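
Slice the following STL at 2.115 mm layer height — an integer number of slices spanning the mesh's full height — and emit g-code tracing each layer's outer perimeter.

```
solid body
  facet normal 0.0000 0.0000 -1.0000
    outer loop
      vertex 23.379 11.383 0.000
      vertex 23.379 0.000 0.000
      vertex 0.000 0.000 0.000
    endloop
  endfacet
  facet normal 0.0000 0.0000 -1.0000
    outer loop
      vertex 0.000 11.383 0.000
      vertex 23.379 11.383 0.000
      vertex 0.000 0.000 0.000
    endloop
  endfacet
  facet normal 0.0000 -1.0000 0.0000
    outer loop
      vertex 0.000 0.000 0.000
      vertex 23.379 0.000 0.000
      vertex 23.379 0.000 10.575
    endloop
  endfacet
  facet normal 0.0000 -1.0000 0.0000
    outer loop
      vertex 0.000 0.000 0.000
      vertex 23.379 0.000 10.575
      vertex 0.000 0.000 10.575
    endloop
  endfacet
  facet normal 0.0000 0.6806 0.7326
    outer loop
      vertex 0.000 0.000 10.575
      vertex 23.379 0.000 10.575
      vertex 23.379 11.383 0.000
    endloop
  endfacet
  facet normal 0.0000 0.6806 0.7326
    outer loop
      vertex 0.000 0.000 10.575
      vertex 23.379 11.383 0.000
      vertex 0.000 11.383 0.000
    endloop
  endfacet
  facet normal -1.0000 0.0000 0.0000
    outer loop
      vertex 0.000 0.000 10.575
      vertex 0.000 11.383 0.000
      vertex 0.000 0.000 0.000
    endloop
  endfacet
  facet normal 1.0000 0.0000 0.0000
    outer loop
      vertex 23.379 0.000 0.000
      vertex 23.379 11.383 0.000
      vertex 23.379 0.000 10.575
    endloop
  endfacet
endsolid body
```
; perimeter-only toolpath
G21 ; units = mm
G90 ; absolute positioning
G28 ; home
; layer 1
G0 Z2.115
G0 X0.000 Y0.000
G1 X23.379 Y0.000
G1 X23.379 Y9.106
G1 X0.000 Y9.106
G1 X0.000 Y0.000
; layer 2
G0 Z4.230
G0 X0.000 Y0.000
G1 X23.379 Y0.000
G1 X23.379 Y6.830
G1 X0.000 Y6.830
G1 X0.000 Y0.000
; layer 3
G0 Z6.345
G0 X0.000 Y0.000
G1 X23.379 Y0.000
G1 X23.379 Y4.553
G1 X0.000 Y4.553
G1 X0.000 Y0.000
; layer 4
G0 Z8.460
G0 X0.000 Y0.000
G1 X23.379 Y0.000
G1 X23.379 Y2.277
G1 X0.000 Y2.277
G1 X0.000 Y0.000
M2 ; end

The solid is a wedge (ramp): 23.4 × 11.4 mm base, rising to 10.6 mm along the y=0 edge and sloping linearly to z=0 at y=11.4. Slicing at Δz = 2.115 mm — 5 equal slices spanning the solid's height, so layer i sits at z = i·h/5 — gives 4 non-empty perimeters. Each is a 4-segment closed polygon; G0 lifts to the layer z and rapids to the start vertex, then G1 traces the edges. The cross-section shrinks linearly with z (the slice at the apex is degenerate and omitted).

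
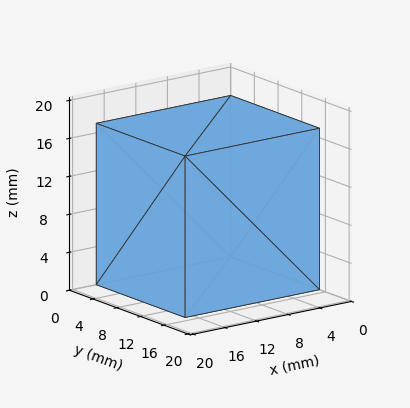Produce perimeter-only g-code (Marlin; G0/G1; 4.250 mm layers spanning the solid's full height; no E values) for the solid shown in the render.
Reading the render: the shape is a rectangular box, roughly 17 × 15 mm footprint and 17 mm tall (dimensions read to the nearest mm from the axis ticks). For the g-code, the solid's height is divided into equal slices at the stated Δz and each level perimeter traced with G1 moves after a G0 lift.

; perimeter-only toolpath
G21 ; units = mm
G90 ; absolute positioning
G28 ; home
; layer 1
G0 Z4.250
G0 X0.000 Y0.000
G1 X17.000 Y0.000
G1 X17.000 Y15.000
G1 X0.000 Y15.000
G1 X0.000 Y0.000
; layer 2
G0 Z8.500
G0 X0.000 Y0.000
G1 X17.000 Y0.000
G1 X17.000 Y15.000
G1 X0.000 Y15.000
G1 X0.000 Y0.000
; layer 3
G0 Z12.750
G0 X0.000 Y0.000
G1 X17.000 Y0.000
G1 X17.000 Y15.000
G1 X0.000 Y15.000
G1 X0.000 Y0.000
; layer 4
G0 Z17.000
G0 X0.000 Y0.000
G1 X17.000 Y0.000
G1 X17.000 Y15.000
G1 X0.000 Y15.000
G1 X0.000 Y0.000
M2 ; end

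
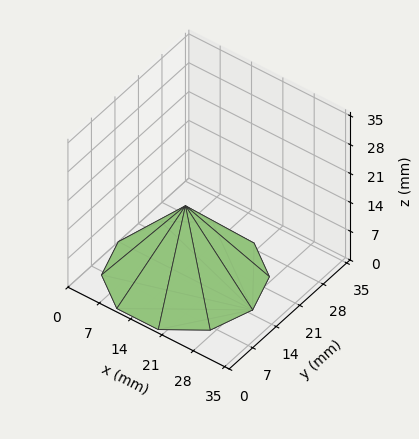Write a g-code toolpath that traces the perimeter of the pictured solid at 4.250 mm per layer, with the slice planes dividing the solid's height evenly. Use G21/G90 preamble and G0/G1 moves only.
Reading the render: the shape is a regular 10-sided pyramid, base circumscribed radius ≈ 15 mm, apex at z ≈ 17 mm (dimensions read to the nearest mm from the axis ticks). For the g-code, the solid's height is divided into equal slices at the stated Δz and each level perimeter traced with G1 moves after a G0 lift.

; perimeter-only toolpath
G21 ; units = mm
G90 ; absolute positioning
G28 ; home
; layer 1
G0 Z4.250
G0 X26.250 Y15.000
G1 X24.101 Y21.613
G1 X18.476 Y25.700
G1 X11.524 Y25.700
G1 X5.899 Y21.613
G1 X3.750 Y15.000
G1 X5.899 Y8.387
G1 X11.524 Y4.300
G1 X18.476 Y4.300
G1 X24.101 Y8.387
G1 X26.250 Y15.000
; layer 2
G0 Z8.500
G0 X22.500 Y15.000
G1 X21.068 Y19.409
G1 X17.318 Y22.133
G1 X12.683 Y22.133
G1 X8.933 Y19.409
G1 X7.500 Y15.000
G1 X8.933 Y10.591
G1 X12.683 Y7.867
G1 X17.318 Y7.867
G1 X21.068 Y10.591
G1 X22.500 Y15.000
; layer 3
G0 Z12.750
G0 X18.750 Y15.000
G1 X18.034 Y17.204
G1 X16.159 Y18.566
G1 X13.841 Y18.566
G1 X11.966 Y17.204
G1 X11.250 Y15.000
G1 X11.966 Y12.796
G1 X13.841 Y11.434
G1 X16.159 Y11.434
G1 X18.034 Y12.796
G1 X18.750 Y15.000
M2 ; end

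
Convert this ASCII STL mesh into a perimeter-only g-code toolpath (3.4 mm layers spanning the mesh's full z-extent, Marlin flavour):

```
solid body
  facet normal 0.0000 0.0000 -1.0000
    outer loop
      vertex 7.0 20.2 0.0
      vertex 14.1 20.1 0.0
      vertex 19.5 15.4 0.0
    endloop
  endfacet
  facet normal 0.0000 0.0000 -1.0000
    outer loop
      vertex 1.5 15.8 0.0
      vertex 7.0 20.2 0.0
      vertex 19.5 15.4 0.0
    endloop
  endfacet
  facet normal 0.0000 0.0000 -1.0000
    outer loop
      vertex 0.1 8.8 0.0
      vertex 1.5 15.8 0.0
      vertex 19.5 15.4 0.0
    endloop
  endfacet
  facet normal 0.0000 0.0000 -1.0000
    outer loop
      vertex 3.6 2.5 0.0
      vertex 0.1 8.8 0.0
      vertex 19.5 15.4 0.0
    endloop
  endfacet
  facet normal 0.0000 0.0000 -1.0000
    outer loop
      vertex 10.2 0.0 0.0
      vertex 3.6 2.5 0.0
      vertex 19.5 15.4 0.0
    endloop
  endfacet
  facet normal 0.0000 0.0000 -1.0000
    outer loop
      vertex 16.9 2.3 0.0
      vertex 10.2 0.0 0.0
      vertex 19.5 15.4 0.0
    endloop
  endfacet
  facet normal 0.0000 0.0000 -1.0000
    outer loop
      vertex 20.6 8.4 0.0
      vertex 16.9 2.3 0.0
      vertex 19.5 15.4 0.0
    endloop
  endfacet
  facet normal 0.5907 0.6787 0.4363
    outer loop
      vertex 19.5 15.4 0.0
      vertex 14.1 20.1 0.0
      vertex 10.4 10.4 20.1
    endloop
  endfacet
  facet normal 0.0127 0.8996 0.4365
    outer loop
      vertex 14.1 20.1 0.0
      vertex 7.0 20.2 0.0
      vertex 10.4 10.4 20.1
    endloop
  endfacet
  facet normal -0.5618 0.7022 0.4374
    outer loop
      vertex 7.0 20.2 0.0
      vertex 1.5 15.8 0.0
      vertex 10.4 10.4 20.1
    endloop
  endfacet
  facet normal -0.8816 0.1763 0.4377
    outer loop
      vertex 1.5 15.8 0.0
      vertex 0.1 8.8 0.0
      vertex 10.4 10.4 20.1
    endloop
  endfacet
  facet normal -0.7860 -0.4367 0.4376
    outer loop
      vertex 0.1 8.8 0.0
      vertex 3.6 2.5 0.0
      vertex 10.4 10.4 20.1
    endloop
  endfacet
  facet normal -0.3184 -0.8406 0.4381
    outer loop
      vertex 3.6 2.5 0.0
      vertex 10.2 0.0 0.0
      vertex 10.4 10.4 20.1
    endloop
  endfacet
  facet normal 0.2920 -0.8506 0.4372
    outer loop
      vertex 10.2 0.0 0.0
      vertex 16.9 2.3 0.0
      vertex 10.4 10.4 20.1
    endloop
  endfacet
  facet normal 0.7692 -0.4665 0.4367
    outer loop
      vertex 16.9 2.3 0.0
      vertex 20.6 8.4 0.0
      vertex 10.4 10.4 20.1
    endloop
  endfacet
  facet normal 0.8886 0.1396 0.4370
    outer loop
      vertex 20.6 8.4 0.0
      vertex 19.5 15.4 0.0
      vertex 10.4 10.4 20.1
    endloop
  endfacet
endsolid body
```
; perimeter-only toolpath
G21 ; units = mm
G90 ; absolute positioning
G28 ; home
; layer 1
G0 Z3.4
G0 X18.0 Y14.6
G1 X13.5 Y18.5
G1 X7.6 Y18.6
G1 X3.0 Y14.9
G1 X1.8 Y9.1
G1 X4.7 Y3.8
G1 X10.2 Y1.7
G1 X15.8 Y3.6
G1 X18.9 Y8.7
G1 X18.0 Y14.6
; layer 2
G0 Z6.7
G0 X16.5 Y13.7
G1 X12.9 Y16.9
G1 X8.1 Y16.9
G1 X4.5 Y14.0
G1 X3.5 Y9.3
G1 X5.9 Y5.1
G1 X10.3 Y3.5
G1 X14.7 Y5.0
G1 X17.2 Y9.1
G1 X16.5 Y13.7
; layer 3
G0 Z10.1
G0 X14.9 Y12.9
G1 X12.2 Y15.2
G1 X8.7 Y15.3
G1 X6.0 Y13.1
G1 X5.2 Y9.6
G1 X7.0 Y6.5
G1 X10.3 Y5.2
G1 X13.6 Y6.3
G1 X15.5 Y9.4
G1 X14.9 Y12.9
; layer 4
G0 Z13.4
G0 X13.4 Y12.1
G1 X11.6 Y13.6
G1 X9.3 Y13.7
G1 X7.4 Y12.2
G1 X7.0 Y9.9
G1 X8.1 Y7.8
G1 X10.3 Y6.9
G1 X12.6 Y7.7
G1 X13.8 Y9.7
G1 X13.4 Y12.1
; layer 5
G0 Z16.8
G0 X11.9 Y11.2
G1 X11.0 Y12.0
G1 X9.8 Y12.0
G1 X8.9 Y11.3
G1 X8.7 Y10.1
G1 X9.3 Y9.1
G1 X10.4 Y8.7
G1 X11.5 Y9.0
G1 X12.1 Y10.1
G1 X11.9 Y11.2
M2 ; end

The solid is a regular 9-sided pyramid, base circumscribed radius ≈ 10.4 mm, apex at z ≈ 20.1 mm. Slicing at Δz = 3.4 mm — 6 equal slices spanning the solid's height, so layer i sits at z = i·h/6 — gives 5 non-empty perimeters. Each is a 9-segment closed polygon; G0 lifts to the layer z and rapids to the start vertex, then G1 traces the edges. The cross-section shrinks linearly with z (the slice at the apex is degenerate and omitted).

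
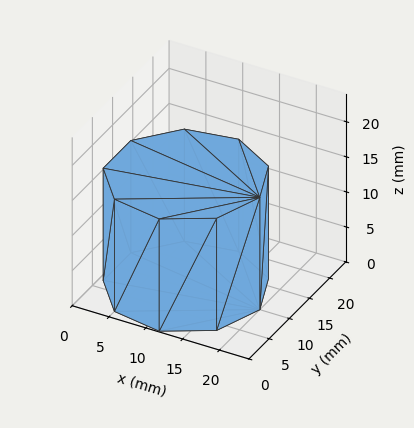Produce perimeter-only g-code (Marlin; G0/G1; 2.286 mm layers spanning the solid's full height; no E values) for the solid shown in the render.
Reading the render: the shape is a regular 9-sided prism (a cylinder approximated with 9 flat sides), circumscribed radius ≈ 10 mm, height ≈ 16 mm (dimensions read to the nearest mm from the axis ticks). For the g-code, the solid's height is divided into equal slices at the stated Δz and each level perimeter traced with G1 moves after a G0 lift.

; perimeter-only toolpath
G21 ; units = mm
G90 ; absolute positioning
G28 ; home
; layer 1
G0 Z2.286
G0 X20.000 Y10.000
G1 X17.660 Y16.428
G1 X11.736 Y19.848
G1 X5.000 Y18.660
G1 X0.603 Y13.420
G1 X0.603 Y6.580
G1 X5.000 Y1.340
G1 X11.736 Y0.152
G1 X17.660 Y3.572
G1 X20.000 Y10.000
; layer 2
G0 Z4.571
G0 X20.000 Y10.000
G1 X17.660 Y16.428
G1 X11.736 Y19.848
G1 X5.000 Y18.660
G1 X0.603 Y13.420
G1 X0.603 Y6.580
G1 X5.000 Y1.340
G1 X11.736 Y0.152
G1 X17.660 Y3.572
G1 X20.000 Y10.000
; layer 3
G0 Z6.857
G0 X20.000 Y10.000
G1 X17.660 Y16.428
G1 X11.736 Y19.848
G1 X5.000 Y18.660
G1 X0.603 Y13.420
G1 X0.603 Y6.580
G1 X5.000 Y1.340
G1 X11.736 Y0.152
G1 X17.660 Y3.572
G1 X20.000 Y10.000
; layer 4
G0 Z9.143
G0 X20.000 Y10.000
G1 X17.660 Y16.428
G1 X11.736 Y19.848
G1 X5.000 Y18.660
G1 X0.603 Y13.420
G1 X0.603 Y6.580
G1 X5.000 Y1.340
G1 X11.736 Y0.152
G1 X17.660 Y3.572
G1 X20.000 Y10.000
; layer 5
G0 Z11.429
G0 X20.000 Y10.000
G1 X17.660 Y16.428
G1 X11.736 Y19.848
G1 X5.000 Y18.660
G1 X0.603 Y13.420
G1 X0.603 Y6.580
G1 X5.000 Y1.340
G1 X11.736 Y0.152
G1 X17.660 Y3.572
G1 X20.000 Y10.000
; layer 6
G0 Z13.714
G0 X20.000 Y10.000
G1 X17.660 Y16.428
G1 X11.736 Y19.848
G1 X5.000 Y18.660
G1 X0.603 Y13.420
G1 X0.603 Y6.580
G1 X5.000 Y1.340
G1 X11.736 Y0.152
G1 X17.660 Y3.572
G1 X20.000 Y10.000
; layer 7
G0 Z16.000
G0 X20.000 Y10.000
G1 X17.660 Y16.428
G1 X11.736 Y19.848
G1 X5.000 Y18.660
G1 X0.603 Y13.420
G1 X0.603 Y6.580
G1 X5.000 Y1.340
G1 X11.736 Y0.152
G1 X17.660 Y3.572
G1 X20.000 Y10.000
M2 ; end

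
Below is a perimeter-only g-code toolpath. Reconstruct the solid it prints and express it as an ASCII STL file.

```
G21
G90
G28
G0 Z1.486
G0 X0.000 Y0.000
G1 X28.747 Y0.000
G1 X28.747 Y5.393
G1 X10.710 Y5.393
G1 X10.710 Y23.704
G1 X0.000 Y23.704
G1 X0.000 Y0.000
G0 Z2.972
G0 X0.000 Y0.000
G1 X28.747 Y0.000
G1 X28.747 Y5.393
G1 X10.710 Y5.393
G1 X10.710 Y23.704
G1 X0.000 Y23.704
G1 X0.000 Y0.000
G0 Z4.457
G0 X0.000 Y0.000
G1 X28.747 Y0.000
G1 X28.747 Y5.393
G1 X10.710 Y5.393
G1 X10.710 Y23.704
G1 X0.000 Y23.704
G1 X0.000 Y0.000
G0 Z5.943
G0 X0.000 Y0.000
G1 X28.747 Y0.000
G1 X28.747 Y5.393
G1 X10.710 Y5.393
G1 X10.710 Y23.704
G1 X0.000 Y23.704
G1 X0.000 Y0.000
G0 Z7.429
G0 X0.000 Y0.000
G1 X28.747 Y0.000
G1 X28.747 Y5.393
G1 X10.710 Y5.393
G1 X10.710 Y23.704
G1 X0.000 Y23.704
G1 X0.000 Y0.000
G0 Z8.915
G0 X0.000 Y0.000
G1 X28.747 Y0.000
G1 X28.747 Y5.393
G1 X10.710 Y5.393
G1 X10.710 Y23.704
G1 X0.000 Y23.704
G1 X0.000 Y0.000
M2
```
solid part
  facet normal 0.0000 0.0000 -1.0000
    outer loop
      vertex 28.747 5.393 0.000
      vertex 28.747 0.000 0.000
      vertex 0.000 0.000 0.000
    endloop
  endfacet
  facet normal 0.0000 0.0000 -1.0000
    outer loop
      vertex 10.710 5.393 0.000
      vertex 28.747 5.393 0.000
      vertex 0.000 0.000 0.000
    endloop
  endfacet
  facet normal 0.0000 0.0000 -1.0000
    outer loop
      vertex 10.710 23.704 0.000
      vertex 10.710 5.393 0.000
      vertex 0.000 0.000 0.000
    endloop
  endfacet
  facet normal 0.0000 0.0000 -1.0000
    outer loop
      vertex 0.000 23.704 0.000
      vertex 10.710 23.704 0.000
      vertex 0.000 0.000 0.000
    endloop
  endfacet
  facet normal 0.0000 0.0000 1.0000
    outer loop
      vertex 0.000 0.000 8.915
      vertex 28.747 0.000 8.915
      vertex 28.747 5.393 8.915
    endloop
  endfacet
  facet normal 0.0000 0.0000 1.0000
    outer loop
      vertex 0.000 0.000 8.915
      vertex 28.747 5.393 8.915
      vertex 10.710 5.393 8.915
    endloop
  endfacet
  facet normal 0.0000 0.0000 1.0000
    outer loop
      vertex 0.000 0.000 8.915
      vertex 10.710 5.393 8.915
      vertex 10.710 23.704 8.915
    endloop
  endfacet
  facet normal 0.0000 0.0000 1.0000
    outer loop
      vertex 0.000 0.000 8.915
      vertex 10.710 23.704 8.915
      vertex 0.000 23.704 8.915
    endloop
  endfacet
  facet normal 0.0000 -1.0000 0.0000
    outer loop
      vertex 0.000 0.000 0.000
      vertex 28.747 0.000 0.000
      vertex 28.747 0.000 8.915
    endloop
  endfacet
  facet normal 0.0000 -1.0000 0.0000
    outer loop
      vertex 0.000 0.000 0.000
      vertex 28.747 0.000 8.915
      vertex 0.000 0.000 8.915
    endloop
  endfacet
  facet normal 1.0000 0.0000 0.0000
    outer loop
      vertex 28.747 0.000 0.000
      vertex 28.747 5.393 0.000
      vertex 28.747 5.393 8.915
    endloop
  endfacet
  facet normal 1.0000 0.0000 0.0000
    outer loop
      vertex 28.747 0.000 0.000
      vertex 28.747 5.393 8.915
      vertex 28.747 0.000 8.915
    endloop
  endfacet
  facet normal 0.0000 1.0000 0.0000
    outer loop
      vertex 28.747 5.393 0.000
      vertex 10.710 5.393 0.000
      vertex 10.710 5.393 8.915
    endloop
  endfacet
  facet normal 0.0000 1.0000 0.0000
    outer loop
      vertex 28.747 5.393 0.000
      vertex 10.710 5.393 8.915
      vertex 28.747 5.393 8.915
    endloop
  endfacet
  facet normal 1.0000 0.0000 0.0000
    outer loop
      vertex 10.710 5.393 0.000
      vertex 10.710 23.704 0.000
      vertex 10.710 23.704 8.915
    endloop
  endfacet
  facet normal 1.0000 0.0000 0.0000
    outer loop
      vertex 10.710 5.393 0.000
      vertex 10.710 23.704 8.915
      vertex 10.710 5.393 8.915
    endloop
  endfacet
  facet normal 0.0000 1.0000 0.0000
    outer loop
      vertex 10.710 23.704 0.000
      vertex 0.000 23.704 0.000
      vertex 0.000 23.704 8.915
    endloop
  endfacet
  facet normal 0.0000 1.0000 0.0000
    outer loop
      vertex 10.710 23.704 0.000
      vertex 0.000 23.704 8.915
      vertex 10.710 23.704 8.915
    endloop
  endfacet
  facet normal -1.0000 0.0000 0.0000
    outer loop
      vertex 0.000 23.704 0.000
      vertex 0.000 0.000 0.000
      vertex 0.000 0.000 8.915
    endloop
  endfacet
  facet normal -1.0000 0.0000 0.0000
    outer loop
      vertex 0.000 23.704 0.000
      vertex 0.000 0.000 8.915
      vertex 0.000 23.704 8.915
    endloop
  endfacet
endsolid part

The G0 Z moves step by Δz≈1.486 mm. Every layer's G1 loop is the same polygon, so the solid is a straight extrusion of it from z=0 to z≈8.91. Closing with flat bottom and top caps and triangulating gives 20 facets — an L-shaped prism: outer 28.7 × 23.7 mm, arm thicknesses ≈ 5.39 mm (horizontal) and 10.7 mm (vertical), extruded 8.91 mm in z.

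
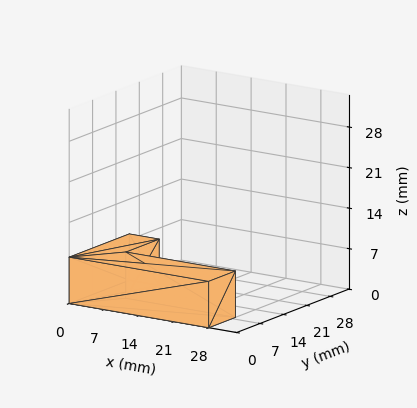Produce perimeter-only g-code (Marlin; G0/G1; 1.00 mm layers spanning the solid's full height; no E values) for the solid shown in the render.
Reading the render: the shape is an L-shaped prism: outer 28 × 18 mm, arm thicknesses ≈ 8 mm (horizontal) and 6 mm (vertical), extruded 8 mm in z (dimensions read to the nearest mm from the axis ticks). For the g-code, the solid's height is divided into equal slices at the stated Δz and each level perimeter traced with G1 moves after a G0 lift.

; perimeter-only toolpath
G21 ; units = mm
G90 ; absolute positioning
G28 ; home
; layer 1
G0 Z1.00
G0 X0.00 Y0.00
G1 X28.00 Y0.00
G1 X28.00 Y8.00
G1 X6.00 Y8.00
G1 X6.00 Y18.00
G1 X0.00 Y18.00
G1 X0.00 Y0.00
; layer 2
G0 Z2.00
G0 X0.00 Y0.00
G1 X28.00 Y0.00
G1 X28.00 Y8.00
G1 X6.00 Y8.00
G1 X6.00 Y18.00
G1 X0.00 Y18.00
G1 X0.00 Y0.00
; layer 3
G0 Z3.00
G0 X0.00 Y0.00
G1 X28.00 Y0.00
G1 X28.00 Y8.00
G1 X6.00 Y8.00
G1 X6.00 Y18.00
G1 X0.00 Y18.00
G1 X0.00 Y0.00
; layer 4
G0 Z4.00
G0 X0.00 Y0.00
G1 X28.00 Y0.00
G1 X28.00 Y8.00
G1 X6.00 Y8.00
G1 X6.00 Y18.00
G1 X0.00 Y18.00
G1 X0.00 Y0.00
; layer 5
G0 Z5.00
G0 X0.00 Y0.00
G1 X28.00 Y0.00
G1 X28.00 Y8.00
G1 X6.00 Y8.00
G1 X6.00 Y18.00
G1 X0.00 Y18.00
G1 X0.00 Y0.00
; layer 6
G0 Z6.00
G0 X0.00 Y0.00
G1 X28.00 Y0.00
G1 X28.00 Y8.00
G1 X6.00 Y8.00
G1 X6.00 Y18.00
G1 X0.00 Y18.00
G1 X0.00 Y0.00
; layer 7
G0 Z7.00
G0 X0.00 Y0.00
G1 X28.00 Y0.00
G1 X28.00 Y8.00
G1 X6.00 Y8.00
G1 X6.00 Y18.00
G1 X0.00 Y18.00
G1 X0.00 Y0.00
; layer 8
G0 Z8.00
G0 X0.00 Y0.00
G1 X28.00 Y0.00
G1 X28.00 Y8.00
G1 X6.00 Y8.00
G1 X6.00 Y18.00
G1 X0.00 Y18.00
G1 X0.00 Y0.00
M2 ; end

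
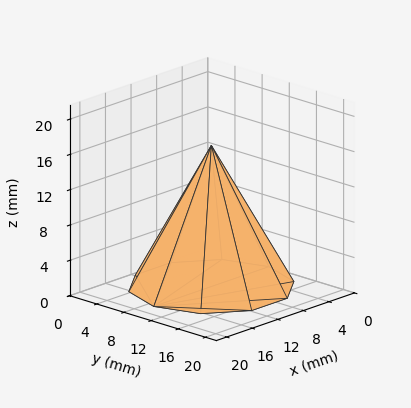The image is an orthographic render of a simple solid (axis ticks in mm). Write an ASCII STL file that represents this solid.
Reading the render: the shape is a regular 10-sided pyramid, base circumscribed radius ≈ 9 mm, apex at z ≈ 16 mm (dimensions read to the nearest mm from the axis ticks). For the STL, each face is triangulated and given an outward normal.

solid part
  facet normal 0.0000 0.0000 -1.0000
    outer loop
      vertex 11.78 17.56 0.00
      vertex 16.28 14.29 0.00
      vertex 18.00 9.00 0.00
    endloop
  endfacet
  facet normal 0.0000 0.0000 -1.0000
    outer loop
      vertex 6.22 17.56 0.00
      vertex 11.78 17.56 0.00
      vertex 18.00 9.00 0.00
    endloop
  endfacet
  facet normal 0.0000 0.0000 -1.0000
    outer loop
      vertex 1.72 14.29 0.00
      vertex 6.22 17.56 0.00
      vertex 18.00 9.00 0.00
    endloop
  endfacet
  facet normal 0.0000 0.0000 -1.0000
    outer loop
      vertex 0.00 9.00 0.00
      vertex 1.72 14.29 0.00
      vertex 18.00 9.00 0.00
    endloop
  endfacet
  facet normal 0.0000 0.0000 -1.0000
    outer loop
      vertex 1.72 3.71 0.00
      vertex 0.00 9.00 0.00
      vertex 18.00 9.00 0.00
    endloop
  endfacet
  facet normal 0.0000 0.0000 -1.0000
    outer loop
      vertex 6.22 0.44 0.00
      vertex 1.72 3.71 0.00
      vertex 18.00 9.00 0.00
    endloop
  endfacet
  facet normal 0.0000 0.0000 -1.0000
    outer loop
      vertex 11.78 0.44 0.00
      vertex 6.22 0.44 0.00
      vertex 18.00 9.00 0.00
    endloop
  endfacet
  facet normal 0.0000 0.0000 -1.0000
    outer loop
      vertex 16.28 3.71 0.00
      vertex 11.78 0.44 0.00
      vertex 18.00 9.00 0.00
    endloop
  endfacet
  facet normal 0.8386 0.2726 0.4717
    outer loop
      vertex 18.00 9.00 0.00
      vertex 16.28 14.29 0.00
      vertex 9.00 9.00 16.00
    endloop
  endfacet
  facet normal 0.5183 0.7133 0.4717
    outer loop
      vertex 16.28 14.29 0.00
      vertex 11.78 17.56 0.00
      vertex 9.00 9.00 16.00
    endloop
  endfacet
  facet normal 0.0000 0.8817 0.4717
    outer loop
      vertex 11.78 17.56 0.00
      vertex 6.22 17.56 0.00
      vertex 9.00 9.00 16.00
    endloop
  endfacet
  facet normal -0.5183 0.7133 0.4717
    outer loop
      vertex 6.22 17.56 0.00
      vertex 1.72 14.29 0.00
      vertex 9.00 9.00 16.00
    endloop
  endfacet
  facet normal -0.8386 0.2726 0.4717
    outer loop
      vertex 1.72 14.29 0.00
      vertex 0.00 9.00 0.00
      vertex 9.00 9.00 16.00
    endloop
  endfacet
  facet normal -0.8386 -0.2726 0.4717
    outer loop
      vertex 0.00 9.00 0.00
      vertex 1.72 3.71 0.00
      vertex 9.00 9.00 16.00
    endloop
  endfacet
  facet normal -0.5183 -0.7133 0.4717
    outer loop
      vertex 1.72 3.71 0.00
      vertex 6.22 0.44 0.00
      vertex 9.00 9.00 16.00
    endloop
  endfacet
  facet normal 0.0000 -0.8817 0.4717
    outer loop
      vertex 6.22 0.44 0.00
      vertex 11.78 0.44 0.00
      vertex 9.00 9.00 16.00
    endloop
  endfacet
  facet normal 0.5183 -0.7133 0.4717
    outer loop
      vertex 11.78 0.44 0.00
      vertex 16.28 3.71 0.00
      vertex 9.00 9.00 16.00
    endloop
  endfacet
  facet normal 0.8386 -0.2726 0.4717
    outer loop
      vertex 16.28 3.71 0.00
      vertex 18.00 9.00 0.00
      vertex 9.00 9.00 16.00
    endloop
  endfacet
endsolid part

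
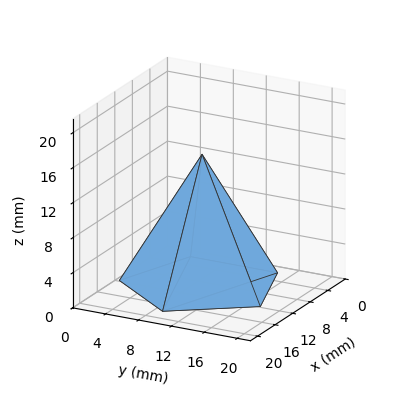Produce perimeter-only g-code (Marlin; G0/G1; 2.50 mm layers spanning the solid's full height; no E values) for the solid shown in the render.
Reading the render: the shape is a regular 5-sided pyramid, base circumscribed radius ≈ 9 mm, apex at z ≈ 15 mm (dimensions read to the nearest mm from the axis ticks). For the g-code, the solid's height is divided into equal slices at the stated Δz and each level perimeter traced with G1 moves after a G0 lift.

; perimeter-only toolpath
G21 ; units = mm
G90 ; absolute positioning
G28 ; home
; layer 1
G0 Z2.50
G0 X16.50 Y9.00
G1 X11.32 Y16.13
G1 X2.93 Y13.41
G1 X2.93 Y4.59
G1 X11.32 Y1.87
G1 X16.50 Y9.00
; layer 2
G0 Z5.00
G0 X15.00 Y9.00
G1 X10.85 Y14.71
G1 X4.15 Y12.53
G1 X4.15 Y5.47
G1 X10.85 Y3.29
G1 X15.00 Y9.00
; layer 3
G0 Z7.50
G0 X13.50 Y9.00
G1 X10.39 Y13.28
G1 X5.36 Y11.64
G1 X5.36 Y6.36
G1 X10.39 Y4.72
G1 X13.50 Y9.00
; layer 4
G0 Z10.00
G0 X12.00 Y9.00
G1 X9.93 Y11.85
G1 X6.57 Y10.76
G1 X6.57 Y7.24
G1 X9.93 Y6.15
G1 X12.00 Y9.00
; layer 5
G0 Z12.50
G0 X10.50 Y9.00
G1 X9.46 Y10.43
G1 X7.79 Y9.88
G1 X7.79 Y8.12
G1 X9.46 Y7.57
G1 X10.50 Y9.00
M2 ; end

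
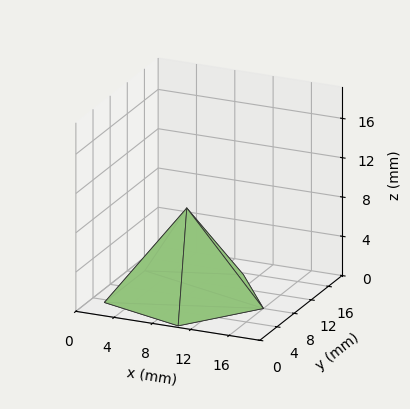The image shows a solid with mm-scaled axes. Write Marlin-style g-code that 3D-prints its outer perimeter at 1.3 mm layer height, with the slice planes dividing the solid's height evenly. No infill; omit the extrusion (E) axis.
Reading the render: the shape is a regular 5-sided pyramid, base circumscribed radius ≈ 8 mm, apex at z ≈ 9 mm (dimensions read to the nearest mm from the axis ticks). For the g-code, the solid's height is divided into equal slices at the stated Δz and each level perimeter traced with G1 moves after a G0 lift.

; perimeter-only toolpath
G21 ; units = mm
G90 ; absolute positioning
G28 ; home
; layer 1
G0 Z1.3
G0 X14.9 Y8.0
G1 X10.1 Y14.5
G1 X2.4 Y12.0
G1 X2.4 Y4.0
G1 X10.1 Y1.5
G1 X14.9 Y8.0
; layer 2
G0 Z2.6
G0 X13.7 Y8.0
G1 X9.8 Y13.4
G1 X3.4 Y11.4
G1 X3.4 Y4.6
G1 X9.8 Y2.6
G1 X13.7 Y8.0
; layer 3
G0 Z3.9
G0 X12.6 Y8.0
G1 X9.4 Y12.3
G1 X4.3 Y10.7
G1 X4.3 Y5.3
G1 X9.4 Y3.7
G1 X12.6 Y8.0
; layer 4
G0 Z5.1
G0 X11.4 Y8.0
G1 X9.1 Y11.3
G1 X5.2 Y10.0
G1 X5.2 Y6.0
G1 X9.1 Y4.7
G1 X11.4 Y8.0
; layer 5
G0 Z6.4
G0 X10.3 Y8.0
G1 X8.7 Y10.2
G1 X6.1 Y9.3
G1 X6.1 Y6.7
G1 X8.7 Y5.8
G1 X10.3 Y8.0
; layer 6
G0 Z7.7
G0 X9.1 Y8.0
G1 X8.4 Y9.1
G1 X7.1 Y8.7
G1 X7.1 Y7.3
G1 X8.4 Y6.9
G1 X9.1 Y8.0
M2 ; end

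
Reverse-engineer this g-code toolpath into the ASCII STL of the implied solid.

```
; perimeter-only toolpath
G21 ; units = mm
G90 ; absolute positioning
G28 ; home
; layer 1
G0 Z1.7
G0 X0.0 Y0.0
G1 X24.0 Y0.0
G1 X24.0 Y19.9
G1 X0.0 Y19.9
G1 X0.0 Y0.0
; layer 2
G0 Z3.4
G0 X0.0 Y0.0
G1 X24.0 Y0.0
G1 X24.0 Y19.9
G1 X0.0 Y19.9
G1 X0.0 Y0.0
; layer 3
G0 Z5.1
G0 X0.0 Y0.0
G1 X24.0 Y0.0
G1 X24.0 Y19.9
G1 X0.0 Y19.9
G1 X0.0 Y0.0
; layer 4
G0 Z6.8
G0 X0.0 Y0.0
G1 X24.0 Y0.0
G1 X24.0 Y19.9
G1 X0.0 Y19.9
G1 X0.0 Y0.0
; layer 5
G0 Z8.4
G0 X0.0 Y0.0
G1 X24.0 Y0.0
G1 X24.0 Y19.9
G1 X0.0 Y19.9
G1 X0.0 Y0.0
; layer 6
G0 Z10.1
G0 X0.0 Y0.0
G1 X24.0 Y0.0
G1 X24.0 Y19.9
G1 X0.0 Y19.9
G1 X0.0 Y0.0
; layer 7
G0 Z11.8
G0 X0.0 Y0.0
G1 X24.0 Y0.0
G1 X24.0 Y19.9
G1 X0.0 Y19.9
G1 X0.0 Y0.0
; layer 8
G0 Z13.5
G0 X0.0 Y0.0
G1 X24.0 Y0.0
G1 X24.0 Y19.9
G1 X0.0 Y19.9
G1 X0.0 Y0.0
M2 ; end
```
solid part
  facet normal 0.0000 0.0000 -1.0000
    outer loop
      vertex 24.0 19.9 0.0
      vertex 24.0 0.0 0.0
      vertex 0.0 0.0 0.0
    endloop
  endfacet
  facet normal 0.0000 0.0000 -1.0000
    outer loop
      vertex 0.0 19.9 0.0
      vertex 24.0 19.9 0.0
      vertex 0.0 0.0 0.0
    endloop
  endfacet
  facet normal 0.0000 0.0000 1.0000
    outer loop
      vertex 0.0 0.0 13.5
      vertex 24.0 0.0 13.5
      vertex 24.0 19.9 13.5
    endloop
  endfacet
  facet normal 0.0000 0.0000 1.0000
    outer loop
      vertex 0.0 0.0 13.5
      vertex 24.0 19.9 13.5
      vertex 0.0 19.9 13.5
    endloop
  endfacet
  facet normal 0.0000 -1.0000 0.0000
    outer loop
      vertex 0.0 0.0 0.0
      vertex 24.0 0.0 0.0
      vertex 24.0 0.0 13.5
    endloop
  endfacet
  facet normal 0.0000 -1.0000 0.0000
    outer loop
      vertex 0.0 0.0 0.0
      vertex 24.0 0.0 13.5
      vertex 0.0 0.0 13.5
    endloop
  endfacet
  facet normal 0.0000 1.0000 0.0000
    outer loop
      vertex 24.0 19.9 13.5
      vertex 24.0 19.9 0.0
      vertex 0.0 19.9 0.0
    endloop
  endfacet
  facet normal 0.0000 1.0000 0.0000
    outer loop
      vertex 0.0 19.9 13.5
      vertex 24.0 19.9 13.5
      vertex 0.0 19.9 0.0
    endloop
  endfacet
  facet normal -1.0000 0.0000 0.0000
    outer loop
      vertex 0.0 19.9 13.5
      vertex 0.0 19.9 0.0
      vertex 0.0 0.0 0.0
    endloop
  endfacet
  facet normal -1.0000 0.0000 0.0000
    outer loop
      vertex 0.0 0.0 13.5
      vertex 0.0 19.9 13.5
      vertex 0.0 0.0 0.0
    endloop
  endfacet
  facet normal 1.0000 0.0000 0.0000
    outer loop
      vertex 24.0 0.0 0.0
      vertex 24.0 19.9 0.0
      vertex 24.0 19.9 13.5
    endloop
  endfacet
  facet normal 1.0000 0.0000 0.0000
    outer loop
      vertex 24.0 0.0 0.0
      vertex 24.0 19.9 13.5
      vertex 24.0 0.0 13.5
    endloop
  endfacet
endsolid part

The G0 Z moves step by Δz≈1.7 mm. Every layer's G1 loop is the same polygon, so the solid is a straight extrusion of it from z=0 to z≈13.5. Closing with flat bottom and top caps and triangulating gives 12 facets — a rectangular box, roughly 24 × 19.9 mm footprint and 13.5 mm tall.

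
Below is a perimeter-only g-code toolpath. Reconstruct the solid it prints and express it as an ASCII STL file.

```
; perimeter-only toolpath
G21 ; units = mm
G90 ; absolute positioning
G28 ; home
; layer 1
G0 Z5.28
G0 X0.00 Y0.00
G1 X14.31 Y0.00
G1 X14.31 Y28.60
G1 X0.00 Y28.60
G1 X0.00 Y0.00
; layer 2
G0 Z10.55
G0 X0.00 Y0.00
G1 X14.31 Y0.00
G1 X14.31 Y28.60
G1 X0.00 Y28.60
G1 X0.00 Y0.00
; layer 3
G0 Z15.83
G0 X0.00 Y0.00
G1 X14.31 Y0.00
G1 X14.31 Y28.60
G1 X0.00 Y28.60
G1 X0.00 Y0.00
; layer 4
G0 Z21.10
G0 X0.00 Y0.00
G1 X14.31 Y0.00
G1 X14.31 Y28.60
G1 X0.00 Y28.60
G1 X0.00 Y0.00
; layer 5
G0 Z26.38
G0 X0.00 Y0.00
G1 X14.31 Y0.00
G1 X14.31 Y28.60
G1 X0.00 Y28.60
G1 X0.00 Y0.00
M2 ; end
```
solid part
  facet normal 0.0000 0.0000 -1.0000
    outer loop
      vertex 14.31 28.60 0.00
      vertex 14.31 0.00 0.00
      vertex 0.00 0.00 0.00
    endloop
  endfacet
  facet normal 0.0000 0.0000 -1.0000
    outer loop
      vertex 0.00 28.60 0.00
      vertex 14.31 28.60 0.00
      vertex 0.00 0.00 0.00
    endloop
  endfacet
  facet normal 0.0000 0.0000 1.0000
    outer loop
      vertex 0.00 0.00 26.38
      vertex 14.31 0.00 26.38
      vertex 14.31 28.60 26.38
    endloop
  endfacet
  facet normal 0.0000 0.0000 1.0000
    outer loop
      vertex 0.00 0.00 26.38
      vertex 14.31 28.60 26.38
      vertex 0.00 28.60 26.38
    endloop
  endfacet
  facet normal 0.0000 -1.0000 0.0000
    outer loop
      vertex 0.00 0.00 0.00
      vertex 14.31 0.00 0.00
      vertex 14.31 0.00 26.38
    endloop
  endfacet
  facet normal 0.0000 -1.0000 0.0000
    outer loop
      vertex 0.00 0.00 0.00
      vertex 14.31 0.00 26.38
      vertex 0.00 0.00 26.38
    endloop
  endfacet
  facet normal 0.0000 1.0000 0.0000
    outer loop
      vertex 14.31 28.60 26.38
      vertex 14.31 28.60 0.00
      vertex 0.00 28.60 0.00
    endloop
  endfacet
  facet normal 0.0000 1.0000 0.0000
    outer loop
      vertex 0.00 28.60 26.38
      vertex 14.31 28.60 26.38
      vertex 0.00 28.60 0.00
    endloop
  endfacet
  facet normal -1.0000 0.0000 0.0000
    outer loop
      vertex 0.00 28.60 26.38
      vertex 0.00 28.60 0.00
      vertex 0.00 0.00 0.00
    endloop
  endfacet
  facet normal -1.0000 0.0000 0.0000
    outer loop
      vertex 0.00 0.00 26.38
      vertex 0.00 28.60 26.38
      vertex 0.00 0.00 0.00
    endloop
  endfacet
  facet normal 1.0000 0.0000 0.0000
    outer loop
      vertex 14.31 0.00 0.00
      vertex 14.31 28.60 0.00
      vertex 14.31 28.60 26.38
    endloop
  endfacet
  facet normal 1.0000 0.0000 0.0000
    outer loop
      vertex 14.31 0.00 0.00
      vertex 14.31 28.60 26.38
      vertex 14.31 0.00 26.38
    endloop
  endfacet
endsolid part

The G0 Z moves step by Δz≈5.28 mm. Every layer's G1 loop is the same polygon, so the solid is a straight extrusion of it from z=0 to z≈26.4. Closing with flat bottom and top caps and triangulating gives 12 facets — a rectangular box, roughly 14.3 × 28.6 mm footprint and 26.4 mm tall.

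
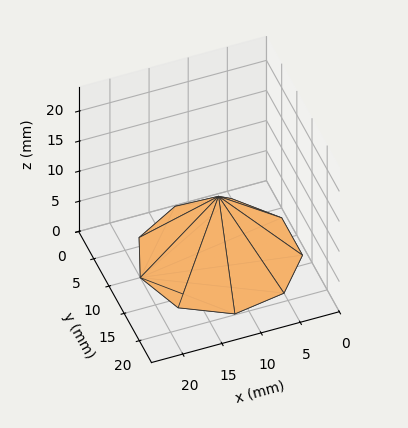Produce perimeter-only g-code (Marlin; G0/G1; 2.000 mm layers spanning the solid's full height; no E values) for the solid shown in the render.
Reading the render: the shape is a regular 9-sided pyramid, base circumscribed radius ≈ 10 mm, apex at z ≈ 10 mm (dimensions read to the nearest mm from the axis ticks). For the g-code, the solid's height is divided into equal slices at the stated Δz and each level perimeter traced with G1 moves after a G0 lift.

; perimeter-only toolpath
G21 ; units = mm
G90 ; absolute positioning
G28 ; home
; layer 1
G0 Z2.000
G0 X18.000 Y10.000
G1 X16.128 Y15.142
G1 X11.389 Y17.878
G1 X6.000 Y16.928
G1 X2.482 Y12.736
G1 X2.482 Y7.264
G1 X6.000 Y3.072
G1 X11.389 Y2.122
G1 X16.128 Y4.858
G1 X18.000 Y10.000
; layer 2
G0 Z4.000
G0 X16.000 Y10.000
G1 X14.596 Y13.857
G1 X11.042 Y15.909
G1 X7.000 Y15.196
G1 X4.362 Y12.052
G1 X4.362 Y7.948
G1 X7.000 Y4.804
G1 X11.042 Y4.091
G1 X14.596 Y6.143
G1 X16.000 Y10.000
; layer 3
G0 Z6.000
G0 X14.000 Y10.000
G1 X13.064 Y12.571
G1 X10.694 Y13.939
G1 X8.000 Y13.464
G1 X6.241 Y11.368
G1 X6.241 Y8.632
G1 X8.000 Y6.536
G1 X10.694 Y6.061
G1 X13.064 Y7.429
G1 X14.000 Y10.000
; layer 4
G0 Z8.000
G0 X12.000 Y10.000
G1 X11.532 Y11.286
G1 X10.347 Y11.970
G1 X9.000 Y11.732
G1 X8.121 Y10.684
G1 X8.121 Y9.316
G1 X9.000 Y8.268
G1 X10.347 Y8.030
G1 X11.532 Y8.714
G1 X12.000 Y10.000
M2 ; end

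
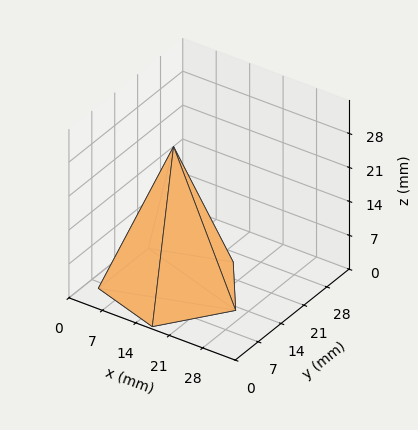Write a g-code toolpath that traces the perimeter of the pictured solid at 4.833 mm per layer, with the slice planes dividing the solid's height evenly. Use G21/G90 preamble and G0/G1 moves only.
Reading the render: the shape is a regular 5-sided pyramid, base circumscribed radius ≈ 13 mm, apex at z ≈ 29 mm (dimensions read to the nearest mm from the axis ticks). For the g-code, the solid's height is divided into equal slices at the stated Δz and each level perimeter traced with G1 moves after a G0 lift.

; perimeter-only toolpath
G21 ; units = mm
G90 ; absolute positioning
G28 ; home
; layer 1
G0 Z4.833
G0 X23.833 Y13.000
G1 X16.348 Y23.303
G1 X4.236 Y19.367
G1 X4.236 Y6.632
G1 X16.348 Y2.697
G1 X23.833 Y13.000
; layer 2
G0 Z9.667
G0 X21.667 Y13.000
G1 X15.678 Y21.243
G1 X5.989 Y18.094
G1 X5.989 Y7.906
G1 X15.678 Y4.757
G1 X21.667 Y13.000
; layer 3
G0 Z14.500
G0 X19.500 Y13.000
G1 X15.008 Y19.182
G1 X7.742 Y16.820
G1 X7.742 Y9.180
G1 X15.008 Y6.818
G1 X19.500 Y13.000
; layer 4
G0 Z19.333
G0 X17.333 Y13.000
G1 X14.339 Y17.121
G1 X9.494 Y15.547
G1 X9.494 Y10.453
G1 X14.339 Y8.879
G1 X17.333 Y13.000
; layer 5
G0 Z24.167
G0 X15.167 Y13.000
G1 X13.669 Y15.061
G1 X11.247 Y14.274
G1 X11.247 Y11.726
G1 X13.669 Y10.939
G1 X15.167 Y13.000
M2 ; end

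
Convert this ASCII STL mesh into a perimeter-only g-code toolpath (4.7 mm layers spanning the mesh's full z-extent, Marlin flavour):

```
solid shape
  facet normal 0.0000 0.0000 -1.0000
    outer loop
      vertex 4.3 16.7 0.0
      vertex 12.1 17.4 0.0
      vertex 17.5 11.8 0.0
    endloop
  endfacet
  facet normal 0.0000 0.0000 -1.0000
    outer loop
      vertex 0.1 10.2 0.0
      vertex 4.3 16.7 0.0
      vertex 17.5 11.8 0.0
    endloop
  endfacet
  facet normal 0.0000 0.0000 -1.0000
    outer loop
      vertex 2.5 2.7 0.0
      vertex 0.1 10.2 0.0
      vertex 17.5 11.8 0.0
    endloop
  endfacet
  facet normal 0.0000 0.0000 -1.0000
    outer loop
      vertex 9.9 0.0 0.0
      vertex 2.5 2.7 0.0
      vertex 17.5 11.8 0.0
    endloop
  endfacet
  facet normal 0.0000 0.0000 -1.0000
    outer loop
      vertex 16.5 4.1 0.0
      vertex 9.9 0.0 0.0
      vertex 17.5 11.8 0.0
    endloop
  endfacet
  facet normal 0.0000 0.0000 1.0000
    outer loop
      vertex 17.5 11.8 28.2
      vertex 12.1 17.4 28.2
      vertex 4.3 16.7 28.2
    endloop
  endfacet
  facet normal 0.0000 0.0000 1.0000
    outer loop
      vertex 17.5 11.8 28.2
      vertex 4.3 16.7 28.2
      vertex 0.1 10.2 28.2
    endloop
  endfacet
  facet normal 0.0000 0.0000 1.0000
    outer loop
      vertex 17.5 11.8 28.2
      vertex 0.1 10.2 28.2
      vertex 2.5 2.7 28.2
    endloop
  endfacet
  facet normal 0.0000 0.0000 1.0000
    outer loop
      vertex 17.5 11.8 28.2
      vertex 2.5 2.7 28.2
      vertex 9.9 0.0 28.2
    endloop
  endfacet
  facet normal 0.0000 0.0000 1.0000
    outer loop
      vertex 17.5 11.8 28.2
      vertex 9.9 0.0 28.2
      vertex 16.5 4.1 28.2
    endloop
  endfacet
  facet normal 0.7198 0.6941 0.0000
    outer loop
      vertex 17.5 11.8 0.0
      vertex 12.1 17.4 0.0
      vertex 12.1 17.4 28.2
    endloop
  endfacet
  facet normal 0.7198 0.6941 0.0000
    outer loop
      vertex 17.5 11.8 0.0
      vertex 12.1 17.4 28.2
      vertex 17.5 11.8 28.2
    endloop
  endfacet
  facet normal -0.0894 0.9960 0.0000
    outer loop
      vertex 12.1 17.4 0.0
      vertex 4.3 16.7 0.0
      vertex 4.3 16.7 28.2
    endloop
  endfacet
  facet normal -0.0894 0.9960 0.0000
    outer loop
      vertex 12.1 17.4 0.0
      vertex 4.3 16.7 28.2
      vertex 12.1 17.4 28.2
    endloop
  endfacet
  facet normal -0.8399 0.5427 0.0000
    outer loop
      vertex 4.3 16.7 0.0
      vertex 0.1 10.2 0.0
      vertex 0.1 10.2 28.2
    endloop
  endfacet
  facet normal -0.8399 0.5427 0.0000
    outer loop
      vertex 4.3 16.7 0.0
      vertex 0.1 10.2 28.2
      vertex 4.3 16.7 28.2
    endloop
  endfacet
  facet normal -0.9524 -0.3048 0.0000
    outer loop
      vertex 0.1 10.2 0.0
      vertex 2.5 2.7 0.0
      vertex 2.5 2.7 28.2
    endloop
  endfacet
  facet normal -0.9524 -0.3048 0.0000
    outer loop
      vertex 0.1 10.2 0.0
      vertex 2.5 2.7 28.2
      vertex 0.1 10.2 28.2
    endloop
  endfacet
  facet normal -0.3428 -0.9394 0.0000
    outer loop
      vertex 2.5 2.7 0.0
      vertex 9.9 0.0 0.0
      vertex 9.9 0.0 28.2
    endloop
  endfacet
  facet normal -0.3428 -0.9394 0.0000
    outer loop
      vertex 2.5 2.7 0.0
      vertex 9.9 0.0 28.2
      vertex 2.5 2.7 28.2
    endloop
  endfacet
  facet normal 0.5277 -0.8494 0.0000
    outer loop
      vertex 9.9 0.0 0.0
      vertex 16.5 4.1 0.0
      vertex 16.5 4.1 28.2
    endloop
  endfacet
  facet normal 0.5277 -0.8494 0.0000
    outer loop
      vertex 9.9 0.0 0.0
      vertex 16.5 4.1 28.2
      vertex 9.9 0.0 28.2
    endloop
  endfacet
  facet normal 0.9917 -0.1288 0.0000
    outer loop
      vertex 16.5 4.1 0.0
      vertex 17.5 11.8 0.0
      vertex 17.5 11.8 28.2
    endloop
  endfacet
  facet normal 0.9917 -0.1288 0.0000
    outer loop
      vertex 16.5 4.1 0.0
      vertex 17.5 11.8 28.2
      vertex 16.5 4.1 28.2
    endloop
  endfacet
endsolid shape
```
; perimeter-only toolpath
G21 ; units = mm
G90 ; absolute positioning
G28 ; home
; layer 1
G0 Z4.7
G0 X17.5 Y11.8
G1 X12.1 Y17.4
G1 X4.3 Y16.7
G1 X0.1 Y10.2
G1 X2.5 Y2.7
G1 X9.9 Y0.0
G1 X16.5 Y4.1
G1 X17.5 Y11.8
; layer 2
G0 Z9.4
G0 X17.5 Y11.8
G1 X12.1 Y17.4
G1 X4.3 Y16.7
G1 X0.1 Y10.2
G1 X2.5 Y2.7
G1 X9.9 Y0.0
G1 X16.5 Y4.1
G1 X17.5 Y11.8
; layer 3
G0 Z14.1
G0 X17.5 Y11.8
G1 X12.1 Y17.4
G1 X4.3 Y16.7
G1 X0.1 Y10.2
G1 X2.5 Y2.7
G1 X9.9 Y0.0
G1 X16.5 Y4.1
G1 X17.5 Y11.8
; layer 4
G0 Z18.8
G0 X17.5 Y11.8
G1 X12.1 Y17.4
G1 X4.3 Y16.7
G1 X0.1 Y10.2
G1 X2.5 Y2.7
G1 X9.9 Y0.0
G1 X16.5 Y4.1
G1 X17.5 Y11.8
; layer 5
G0 Z23.5
G0 X17.5 Y11.8
G1 X12.1 Y17.4
G1 X4.3 Y16.7
G1 X0.1 Y10.2
G1 X2.5 Y2.7
G1 X9.9 Y0.0
G1 X16.5 Y4.1
G1 X17.5 Y11.8
; layer 6
G0 Z28.2
G0 X17.5 Y11.8
G1 X12.1 Y17.4
G1 X4.3 Y16.7
G1 X0.1 Y10.2
G1 X2.5 Y2.7
G1 X9.9 Y0.0
G1 X16.5 Y4.1
G1 X17.5 Y11.8
M2 ; end

The solid is a regular 7-sided prism (a cylinder approximated with 7 flat sides), circumscribed radius ≈ 9 mm, height ≈ 28.2 mm. Slicing at Δz = 4.7 mm — 6 equal slices spanning the solid's height, so layer i sits at z = i·h/6 — gives 6 non-empty perimeters. Each is a 7-segment closed polygon; G0 lifts to the layer z and rapids to the start vertex, then G1 traces the edges.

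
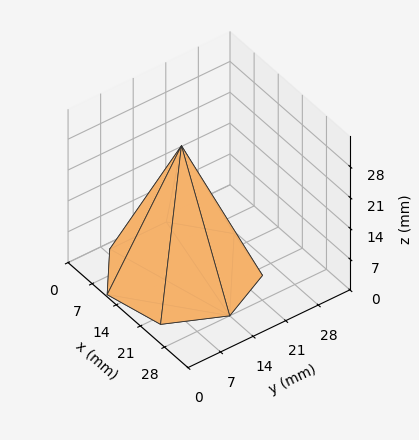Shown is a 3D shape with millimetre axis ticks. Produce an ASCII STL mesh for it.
Reading the render: the shape is a regular 7-sided pyramid, base circumscribed radius ≈ 14 mm, apex at z ≈ 29 mm (dimensions read to the nearest mm from the axis ticks). For the STL, each face is triangulated and given an outward normal.

solid part
  facet normal 0.0000 0.0000 -1.0000
    outer loop
      vertex 10.88 27.65 0.00
      vertex 22.73 24.95 0.00
      vertex 28.00 14.00 0.00
    endloop
  endfacet
  facet normal 0.0000 0.0000 -1.0000
    outer loop
      vertex 1.39 20.07 0.00
      vertex 10.88 27.65 0.00
      vertex 28.00 14.00 0.00
    endloop
  endfacet
  facet normal 0.0000 0.0000 -1.0000
    outer loop
      vertex 1.39 7.93 0.00
      vertex 1.39 20.07 0.00
      vertex 28.00 14.00 0.00
    endloop
  endfacet
  facet normal 0.0000 0.0000 -1.0000
    outer loop
      vertex 10.88 0.35 0.00
      vertex 1.39 7.93 0.00
      vertex 28.00 14.00 0.00
    endloop
  endfacet
  facet normal 0.0000 0.0000 -1.0000
    outer loop
      vertex 22.73 3.05 0.00
      vertex 10.88 0.35 0.00
      vertex 28.00 14.00 0.00
    endloop
  endfacet
  facet normal 0.8263 0.3977 0.3989
    outer loop
      vertex 28.00 14.00 0.00
      vertex 22.73 24.95 0.00
      vertex 14.00 14.00 29.00
    endloop
  endfacet
  facet normal 0.2037 0.8941 0.3989
    outer loop
      vertex 22.73 24.95 0.00
      vertex 10.88 27.65 0.00
      vertex 14.00 14.00 29.00
    endloop
  endfacet
  facet normal -0.5723 0.7165 0.3988
    outer loop
      vertex 10.88 27.65 0.00
      vertex 1.39 20.07 0.00
      vertex 14.00 14.00 29.00
    endloop
  endfacet
  facet normal -0.9171 0.0000 0.3988
    outer loop
      vertex 1.39 20.07 0.00
      vertex 1.39 7.93 0.00
      vertex 14.00 14.00 29.00
    endloop
  endfacet
  facet normal -0.5723 -0.7165 0.3988
    outer loop
      vertex 1.39 7.93 0.00
      vertex 10.88 0.35 0.00
      vertex 14.00 14.00 29.00
    endloop
  endfacet
  facet normal 0.2037 -0.8941 0.3989
    outer loop
      vertex 10.88 0.35 0.00
      vertex 22.73 3.05 0.00
      vertex 14.00 14.00 29.00
    endloop
  endfacet
  facet normal 0.8263 -0.3977 0.3989
    outer loop
      vertex 22.73 3.05 0.00
      vertex 28.00 14.00 0.00
      vertex 14.00 14.00 29.00
    endloop
  endfacet
endsolid part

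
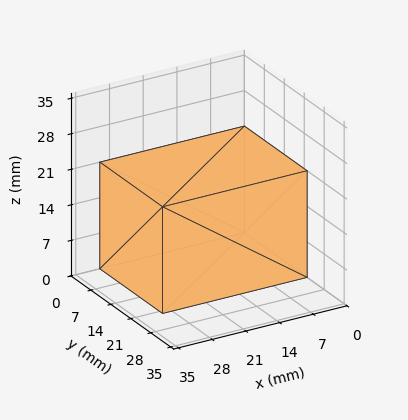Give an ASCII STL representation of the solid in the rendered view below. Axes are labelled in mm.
Reading the render: the shape is a rectangular box, roughly 30 × 22 mm footprint and 21 mm tall (dimensions read to the nearest mm from the axis ticks). For the STL, each face is triangulated and given an outward normal.

solid part
  facet normal 0.0000 0.0000 -1.0000
    outer loop
      vertex 30.00 22.00 0.00
      vertex 30.00 0.00 0.00
      vertex 0.00 0.00 0.00
    endloop
  endfacet
  facet normal 0.0000 0.0000 -1.0000
    outer loop
      vertex 0.00 22.00 0.00
      vertex 30.00 22.00 0.00
      vertex 0.00 0.00 0.00
    endloop
  endfacet
  facet normal 0.0000 0.0000 1.0000
    outer loop
      vertex 0.00 0.00 21.00
      vertex 30.00 0.00 21.00
      vertex 30.00 22.00 21.00
    endloop
  endfacet
  facet normal 0.0000 0.0000 1.0000
    outer loop
      vertex 0.00 0.00 21.00
      vertex 30.00 22.00 21.00
      vertex 0.00 22.00 21.00
    endloop
  endfacet
  facet normal 0.0000 -1.0000 0.0000
    outer loop
      vertex 0.00 0.00 0.00
      vertex 30.00 0.00 0.00
      vertex 30.00 0.00 21.00
    endloop
  endfacet
  facet normal 0.0000 -1.0000 0.0000
    outer loop
      vertex 0.00 0.00 0.00
      vertex 30.00 0.00 21.00
      vertex 0.00 0.00 21.00
    endloop
  endfacet
  facet normal 0.0000 1.0000 0.0000
    outer loop
      vertex 30.00 22.00 21.00
      vertex 30.00 22.00 0.00
      vertex 0.00 22.00 0.00
    endloop
  endfacet
  facet normal 0.0000 1.0000 0.0000
    outer loop
      vertex 0.00 22.00 21.00
      vertex 30.00 22.00 21.00
      vertex 0.00 22.00 0.00
    endloop
  endfacet
  facet normal -1.0000 0.0000 0.0000
    outer loop
      vertex 0.00 22.00 21.00
      vertex 0.00 22.00 0.00
      vertex 0.00 0.00 0.00
    endloop
  endfacet
  facet normal -1.0000 0.0000 0.0000
    outer loop
      vertex 0.00 0.00 21.00
      vertex 0.00 22.00 21.00
      vertex 0.00 0.00 0.00
    endloop
  endfacet
  facet normal 1.0000 0.0000 0.0000
    outer loop
      vertex 30.00 0.00 0.00
      vertex 30.00 22.00 0.00
      vertex 30.00 22.00 21.00
    endloop
  endfacet
  facet normal 1.0000 0.0000 0.0000
    outer loop
      vertex 30.00 0.00 0.00
      vertex 30.00 22.00 21.00
      vertex 30.00 0.00 21.00
    endloop
  endfacet
endsolid part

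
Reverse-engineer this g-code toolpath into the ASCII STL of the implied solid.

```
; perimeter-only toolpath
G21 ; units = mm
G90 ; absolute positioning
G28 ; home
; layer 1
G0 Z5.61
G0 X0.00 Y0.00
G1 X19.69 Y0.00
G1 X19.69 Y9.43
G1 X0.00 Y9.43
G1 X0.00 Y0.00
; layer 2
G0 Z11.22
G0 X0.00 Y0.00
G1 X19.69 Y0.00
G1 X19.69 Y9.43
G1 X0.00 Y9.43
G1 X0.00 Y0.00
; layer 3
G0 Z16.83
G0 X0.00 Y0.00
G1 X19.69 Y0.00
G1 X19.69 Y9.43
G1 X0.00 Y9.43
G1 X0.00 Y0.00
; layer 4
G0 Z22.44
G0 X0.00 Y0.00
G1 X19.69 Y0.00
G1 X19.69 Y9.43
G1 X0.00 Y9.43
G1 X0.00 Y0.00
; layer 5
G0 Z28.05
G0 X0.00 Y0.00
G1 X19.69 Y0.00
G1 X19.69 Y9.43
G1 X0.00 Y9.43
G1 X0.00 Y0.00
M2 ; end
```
solid part
  facet normal 0.0000 0.0000 -1.0000
    outer loop
      vertex 19.69 9.43 0.00
      vertex 19.69 0.00 0.00
      vertex 0.00 0.00 0.00
    endloop
  endfacet
  facet normal 0.0000 0.0000 -1.0000
    outer loop
      vertex 0.00 9.43 0.00
      vertex 19.69 9.43 0.00
      vertex 0.00 0.00 0.00
    endloop
  endfacet
  facet normal 0.0000 0.0000 1.0000
    outer loop
      vertex 0.00 0.00 28.05
      vertex 19.69 0.00 28.05
      vertex 19.69 9.43 28.05
    endloop
  endfacet
  facet normal 0.0000 0.0000 1.0000
    outer loop
      vertex 0.00 0.00 28.05
      vertex 19.69 9.43 28.05
      vertex 0.00 9.43 28.05
    endloop
  endfacet
  facet normal 0.0000 -1.0000 0.0000
    outer loop
      vertex 0.00 0.00 0.00
      vertex 19.69 0.00 0.00
      vertex 19.69 0.00 28.05
    endloop
  endfacet
  facet normal 0.0000 -1.0000 0.0000
    outer loop
      vertex 0.00 0.00 0.00
      vertex 19.69 0.00 28.05
      vertex 0.00 0.00 28.05
    endloop
  endfacet
  facet normal 0.0000 1.0000 0.0000
    outer loop
      vertex 19.69 9.43 28.05
      vertex 19.69 9.43 0.00
      vertex 0.00 9.43 0.00
    endloop
  endfacet
  facet normal 0.0000 1.0000 0.0000
    outer loop
      vertex 0.00 9.43 28.05
      vertex 19.69 9.43 28.05
      vertex 0.00 9.43 0.00
    endloop
  endfacet
  facet normal -1.0000 0.0000 0.0000
    outer loop
      vertex 0.00 9.43 28.05
      vertex 0.00 9.43 0.00
      vertex 0.00 0.00 0.00
    endloop
  endfacet
  facet normal -1.0000 0.0000 0.0000
    outer loop
      vertex 0.00 0.00 28.05
      vertex 0.00 9.43 28.05
      vertex 0.00 0.00 0.00
    endloop
  endfacet
  facet normal 1.0000 0.0000 0.0000
    outer loop
      vertex 19.69 0.00 0.00
      vertex 19.69 9.43 0.00
      vertex 19.69 9.43 28.05
    endloop
  endfacet
  facet normal 1.0000 0.0000 0.0000
    outer loop
      vertex 19.69 0.00 0.00
      vertex 19.69 9.43 28.05
      vertex 19.69 0.00 28.05
    endloop
  endfacet
endsolid part

The G0 Z moves step by Δz≈5.61 mm. Every layer's G1 loop is the same polygon, so the solid is a straight extrusion of it from z=0 to z≈28.1. Closing with flat bottom and top caps and triangulating gives 12 facets — a rectangular box, roughly 19.7 × 9.43 mm footprint and 28.1 mm tall.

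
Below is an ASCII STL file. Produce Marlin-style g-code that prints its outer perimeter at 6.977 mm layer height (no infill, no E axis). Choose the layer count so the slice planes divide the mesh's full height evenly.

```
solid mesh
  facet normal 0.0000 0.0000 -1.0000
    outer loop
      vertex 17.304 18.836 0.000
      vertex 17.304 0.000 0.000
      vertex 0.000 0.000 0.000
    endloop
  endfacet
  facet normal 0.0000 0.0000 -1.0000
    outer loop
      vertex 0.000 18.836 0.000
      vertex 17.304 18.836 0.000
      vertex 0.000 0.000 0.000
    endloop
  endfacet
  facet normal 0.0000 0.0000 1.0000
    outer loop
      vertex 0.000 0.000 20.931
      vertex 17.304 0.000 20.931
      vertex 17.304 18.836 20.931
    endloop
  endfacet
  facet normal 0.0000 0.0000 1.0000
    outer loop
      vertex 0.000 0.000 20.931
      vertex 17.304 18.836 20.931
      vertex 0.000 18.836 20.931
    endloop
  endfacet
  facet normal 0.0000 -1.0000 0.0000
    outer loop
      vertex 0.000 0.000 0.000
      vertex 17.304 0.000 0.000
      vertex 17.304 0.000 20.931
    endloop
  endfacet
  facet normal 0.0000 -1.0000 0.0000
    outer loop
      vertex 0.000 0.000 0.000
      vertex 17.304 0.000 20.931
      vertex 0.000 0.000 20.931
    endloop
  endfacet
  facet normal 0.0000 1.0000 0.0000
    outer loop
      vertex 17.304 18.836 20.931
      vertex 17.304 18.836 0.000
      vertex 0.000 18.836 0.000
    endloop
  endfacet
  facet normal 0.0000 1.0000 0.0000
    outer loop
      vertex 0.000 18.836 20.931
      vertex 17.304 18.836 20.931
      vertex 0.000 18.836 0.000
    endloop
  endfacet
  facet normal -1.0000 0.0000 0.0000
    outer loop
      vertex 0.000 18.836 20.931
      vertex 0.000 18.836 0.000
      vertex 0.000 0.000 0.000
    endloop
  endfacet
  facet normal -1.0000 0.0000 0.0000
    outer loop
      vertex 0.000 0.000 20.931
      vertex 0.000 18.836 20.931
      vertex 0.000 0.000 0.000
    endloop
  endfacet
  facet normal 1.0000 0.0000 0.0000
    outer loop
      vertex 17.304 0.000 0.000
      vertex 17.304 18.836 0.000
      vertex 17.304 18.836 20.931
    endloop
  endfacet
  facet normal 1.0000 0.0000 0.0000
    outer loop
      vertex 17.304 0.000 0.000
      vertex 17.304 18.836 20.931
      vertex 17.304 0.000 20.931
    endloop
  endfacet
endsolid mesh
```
; perimeter-only toolpath
G21 ; units = mm
G90 ; absolute positioning
G28 ; home
; layer 1
G0 Z6.977
G0 X0.000 Y0.000
G1 X17.304 Y0.000
G1 X17.304 Y18.836
G1 X0.000 Y18.836
G1 X0.000 Y0.000
; layer 2
G0 Z13.954
G0 X0.000 Y0.000
G1 X17.304 Y0.000
G1 X17.304 Y18.836
G1 X0.000 Y18.836
G1 X0.000 Y0.000
; layer 3
G0 Z20.931
G0 X0.000 Y0.000
G1 X17.304 Y0.000
G1 X17.304 Y18.836
G1 X0.000 Y18.836
G1 X0.000 Y0.000
M2 ; end

The solid is a rectangular box, roughly 17.3 × 18.8 mm footprint and 20.9 mm tall. Slicing at Δz = 6.977 mm — 3 equal slices spanning the solid's height, so layer i sits at z = i·h/3 — gives 3 non-empty perimeters. Each is a 4-segment closed polygon; G0 lifts to the layer z and rapids to the start vertex, then G1 traces the edges.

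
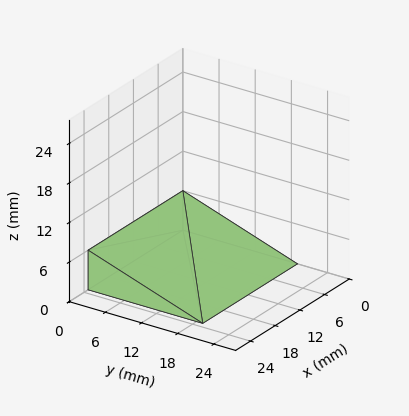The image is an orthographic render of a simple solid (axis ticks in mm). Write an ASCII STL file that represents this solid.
Reading the render: the shape is a wedge (ramp): 23 × 19 mm base, rising to 6 mm along the y=0 edge and sloping linearly to z=0 at y=19 (dimensions read to the nearest mm from the axis ticks). For the STL, each face is triangulated and given an outward normal.

solid part
  facet normal 0.0000 0.0000 -1.0000
    outer loop
      vertex 23.00 19.00 0.00
      vertex 23.00 0.00 0.00
      vertex 0.00 0.00 0.00
    endloop
  endfacet
  facet normal 0.0000 0.0000 -1.0000
    outer loop
      vertex 0.00 19.00 0.00
      vertex 23.00 19.00 0.00
      vertex 0.00 0.00 0.00
    endloop
  endfacet
  facet normal 0.0000 -1.0000 0.0000
    outer loop
      vertex 0.00 0.00 0.00
      vertex 23.00 0.00 0.00
      vertex 23.00 0.00 6.00
    endloop
  endfacet
  facet normal 0.0000 -1.0000 0.0000
    outer loop
      vertex 0.00 0.00 0.00
      vertex 23.00 0.00 6.00
      vertex 0.00 0.00 6.00
    endloop
  endfacet
  facet normal 0.0000 0.3011 0.9536
    outer loop
      vertex 0.00 0.00 6.00
      vertex 23.00 0.00 6.00
      vertex 23.00 19.00 0.00
    endloop
  endfacet
  facet normal 0.0000 0.3011 0.9536
    outer loop
      vertex 0.00 0.00 6.00
      vertex 23.00 19.00 0.00
      vertex 0.00 19.00 0.00
    endloop
  endfacet
  facet normal -1.0000 0.0000 0.0000
    outer loop
      vertex 0.00 0.00 6.00
      vertex 0.00 19.00 0.00
      vertex 0.00 0.00 0.00
    endloop
  endfacet
  facet normal 1.0000 0.0000 0.0000
    outer loop
      vertex 23.00 0.00 0.00
      vertex 23.00 19.00 0.00
      vertex 23.00 0.00 6.00
    endloop
  endfacet
endsolid part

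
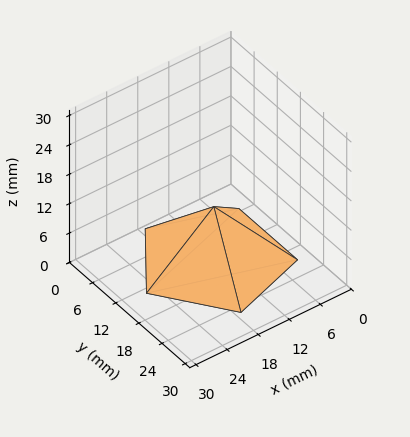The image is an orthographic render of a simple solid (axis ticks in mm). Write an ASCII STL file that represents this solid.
Reading the render: the shape is a regular 5-sided pyramid, base circumscribed radius ≈ 13 mm, apex at z ≈ 11 mm (dimensions read to the nearest mm from the axis ticks). For the STL, each face is triangulated and given an outward normal.

solid part
  facet normal 0.0000 0.0000 -1.0000
    outer loop
      vertex 2.5 20.6 0.0
      vertex 17.0 25.4 0.0
      vertex 26.0 13.0 0.0
    endloop
  endfacet
  facet normal 0.0000 0.0000 -1.0000
    outer loop
      vertex 2.5 5.4 0.0
      vertex 2.5 20.6 0.0
      vertex 26.0 13.0 0.0
    endloop
  endfacet
  facet normal 0.0000 0.0000 -1.0000
    outer loop
      vertex 17.0 0.6 0.0
      vertex 2.5 5.4 0.0
      vertex 26.0 13.0 0.0
    endloop
  endfacet
  facet normal 0.5849 0.4245 0.6912
    outer loop
      vertex 26.0 13.0 0.0
      vertex 17.0 25.4 0.0
      vertex 13.0 13.0 11.0
    endloop
  endfacet
  facet normal -0.2272 0.6862 0.6910
    outer loop
      vertex 17.0 25.4 0.0
      vertex 2.5 20.6 0.0
      vertex 13.0 13.0 11.0
    endloop
  endfacet
  facet normal -0.7234 0.0000 0.6905
    outer loop
      vertex 2.5 20.6 0.0
      vertex 2.5 5.4 0.0
      vertex 13.0 13.0 11.0
    endloop
  endfacet
  facet normal -0.2272 -0.6862 0.6910
    outer loop
      vertex 2.5 5.4 0.0
      vertex 17.0 0.6 0.0
      vertex 13.0 13.0 11.0
    endloop
  endfacet
  facet normal 0.5849 -0.4245 0.6912
    outer loop
      vertex 17.0 0.6 0.0
      vertex 26.0 13.0 0.0
      vertex 13.0 13.0 11.0
    endloop
  endfacet
endsolid part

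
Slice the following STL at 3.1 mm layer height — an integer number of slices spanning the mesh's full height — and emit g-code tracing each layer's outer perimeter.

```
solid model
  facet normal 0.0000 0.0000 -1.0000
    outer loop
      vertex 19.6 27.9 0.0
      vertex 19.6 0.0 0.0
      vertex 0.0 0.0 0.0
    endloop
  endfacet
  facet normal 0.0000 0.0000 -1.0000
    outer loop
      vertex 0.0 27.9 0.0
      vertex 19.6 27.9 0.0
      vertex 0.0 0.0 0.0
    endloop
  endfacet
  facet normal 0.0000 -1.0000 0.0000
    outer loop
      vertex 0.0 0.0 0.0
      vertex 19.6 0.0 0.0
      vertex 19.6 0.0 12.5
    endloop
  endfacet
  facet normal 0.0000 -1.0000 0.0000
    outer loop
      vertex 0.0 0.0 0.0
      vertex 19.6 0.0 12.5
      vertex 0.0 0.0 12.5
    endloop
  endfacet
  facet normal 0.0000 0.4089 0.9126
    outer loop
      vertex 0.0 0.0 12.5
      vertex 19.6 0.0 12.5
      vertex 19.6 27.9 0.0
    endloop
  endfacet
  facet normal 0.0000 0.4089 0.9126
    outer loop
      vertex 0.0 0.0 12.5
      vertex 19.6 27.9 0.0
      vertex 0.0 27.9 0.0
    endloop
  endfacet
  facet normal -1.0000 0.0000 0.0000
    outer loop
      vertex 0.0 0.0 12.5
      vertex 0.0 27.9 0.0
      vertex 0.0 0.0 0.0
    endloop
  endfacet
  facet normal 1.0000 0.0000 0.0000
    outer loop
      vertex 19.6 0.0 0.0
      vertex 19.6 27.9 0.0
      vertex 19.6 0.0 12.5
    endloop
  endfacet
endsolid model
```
; perimeter-only toolpath
G21 ; units = mm
G90 ; absolute positioning
G28 ; home
; layer 1
G0 Z3.1
G0 X0.0 Y0.0
G1 X19.6 Y0.0
G1 X19.6 Y20.9
G1 X0.0 Y20.9
G1 X0.0 Y0.0
; layer 2
G0 Z6.2
G0 X0.0 Y0.0
G1 X19.6 Y0.0
G1 X19.6 Y13.9
G1 X0.0 Y13.9
G1 X0.0 Y0.0
; layer 3
G0 Z9.4
G0 X0.0 Y0.0
G1 X19.6 Y0.0
G1 X19.6 Y7.0
G1 X0.0 Y7.0
G1 X0.0 Y0.0
M2 ; end

The solid is a wedge (ramp): 19.6 × 27.9 mm base, rising to 12.5 mm along the y=0 edge and sloping linearly to z=0 at y=27.9. Slicing at Δz = 3.1 mm — 4 equal slices spanning the solid's height, so layer i sits at z = i·h/4 — gives 3 non-empty perimeters. Each is a 4-segment closed polygon; G0 lifts to the layer z and rapids to the start vertex, then G1 traces the edges. The cross-section shrinks linearly with z (the slice at the apex is degenerate and omitted).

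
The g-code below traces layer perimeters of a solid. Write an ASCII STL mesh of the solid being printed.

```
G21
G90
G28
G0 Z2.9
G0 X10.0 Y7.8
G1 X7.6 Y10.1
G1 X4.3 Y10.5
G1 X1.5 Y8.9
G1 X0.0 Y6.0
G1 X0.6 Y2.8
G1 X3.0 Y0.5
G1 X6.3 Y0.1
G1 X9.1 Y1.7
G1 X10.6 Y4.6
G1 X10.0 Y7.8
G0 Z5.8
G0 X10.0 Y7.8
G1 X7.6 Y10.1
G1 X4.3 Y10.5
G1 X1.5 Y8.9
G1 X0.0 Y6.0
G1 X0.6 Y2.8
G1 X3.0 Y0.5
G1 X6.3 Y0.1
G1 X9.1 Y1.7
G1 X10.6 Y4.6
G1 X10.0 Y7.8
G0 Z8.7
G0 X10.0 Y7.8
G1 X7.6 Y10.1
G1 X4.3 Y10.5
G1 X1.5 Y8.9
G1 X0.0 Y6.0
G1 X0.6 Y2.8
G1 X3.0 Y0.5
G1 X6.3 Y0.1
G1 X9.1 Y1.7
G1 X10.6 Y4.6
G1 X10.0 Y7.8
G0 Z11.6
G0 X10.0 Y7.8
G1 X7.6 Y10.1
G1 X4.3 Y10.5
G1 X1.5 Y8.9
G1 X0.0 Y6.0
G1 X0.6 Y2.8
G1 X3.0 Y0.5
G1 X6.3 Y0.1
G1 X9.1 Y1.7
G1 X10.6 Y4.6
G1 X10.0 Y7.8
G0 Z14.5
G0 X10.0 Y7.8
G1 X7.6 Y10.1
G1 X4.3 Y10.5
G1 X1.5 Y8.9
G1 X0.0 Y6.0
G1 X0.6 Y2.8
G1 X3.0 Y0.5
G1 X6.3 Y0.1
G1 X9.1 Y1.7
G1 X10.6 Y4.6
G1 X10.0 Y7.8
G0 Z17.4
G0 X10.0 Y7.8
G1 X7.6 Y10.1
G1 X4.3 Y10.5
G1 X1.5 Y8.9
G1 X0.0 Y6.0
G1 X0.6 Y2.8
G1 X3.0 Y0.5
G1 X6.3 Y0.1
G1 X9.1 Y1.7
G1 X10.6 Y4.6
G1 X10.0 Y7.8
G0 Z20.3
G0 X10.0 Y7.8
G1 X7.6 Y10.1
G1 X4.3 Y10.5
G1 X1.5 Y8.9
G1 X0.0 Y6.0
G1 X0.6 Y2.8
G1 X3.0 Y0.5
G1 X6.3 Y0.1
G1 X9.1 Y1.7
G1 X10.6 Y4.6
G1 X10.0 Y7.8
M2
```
solid part
  facet normal 0.0000 0.0000 -1.0000
    outer loop
      vertex 4.3 10.5 0.0
      vertex 7.6 10.1 0.0
      vertex 10.0 7.8 0.0
    endloop
  endfacet
  facet normal 0.0000 0.0000 -1.0000
    outer loop
      vertex 1.5 8.9 0.0
      vertex 4.3 10.5 0.0
      vertex 10.0 7.8 0.0
    endloop
  endfacet
  facet normal 0.0000 0.0000 -1.0000
    outer loop
      vertex 0.0 6.0 0.0
      vertex 1.5 8.9 0.0
      vertex 10.0 7.8 0.0
    endloop
  endfacet
  facet normal 0.0000 0.0000 -1.0000
    outer loop
      vertex 0.6 2.8 0.0
      vertex 0.0 6.0 0.0
      vertex 10.0 7.8 0.0
    endloop
  endfacet
  facet normal 0.0000 0.0000 -1.0000
    outer loop
      vertex 3.0 0.5 0.0
      vertex 0.6 2.8 0.0
      vertex 10.0 7.8 0.0
    endloop
  endfacet
  facet normal 0.0000 0.0000 -1.0000
    outer loop
      vertex 6.3 0.1 0.0
      vertex 3.0 0.5 0.0
      vertex 10.0 7.8 0.0
    endloop
  endfacet
  facet normal 0.0000 0.0000 -1.0000
    outer loop
      vertex 9.1 1.7 0.0
      vertex 6.3 0.1 0.0
      vertex 10.0 7.8 0.0
    endloop
  endfacet
  facet normal 0.0000 0.0000 -1.0000
    outer loop
      vertex 10.6 4.6 0.0
      vertex 9.1 1.7 0.0
      vertex 10.0 7.8 0.0
    endloop
  endfacet
  facet normal 0.0000 0.0000 1.0000
    outer loop
      vertex 10.0 7.8 20.3
      vertex 7.6 10.1 20.3
      vertex 4.3 10.5 20.3
    endloop
  endfacet
  facet normal 0.0000 0.0000 1.0000
    outer loop
      vertex 10.0 7.8 20.3
      vertex 4.3 10.5 20.3
      vertex 1.5 8.9 20.3
    endloop
  endfacet
  facet normal 0.0000 0.0000 1.0000
    outer loop
      vertex 10.0 7.8 20.3
      vertex 1.5 8.9 20.3
      vertex 0.0 6.0 20.3
    endloop
  endfacet
  facet normal 0.0000 0.0000 1.0000
    outer loop
      vertex 10.0 7.8 20.3
      vertex 0.0 6.0 20.3
      vertex 0.6 2.8 20.3
    endloop
  endfacet
  facet normal 0.0000 0.0000 1.0000
    outer loop
      vertex 10.0 7.8 20.3
      vertex 0.6 2.8 20.3
      vertex 3.0 0.5 20.3
    endloop
  endfacet
  facet normal 0.0000 0.0000 1.0000
    outer loop
      vertex 10.0 7.8 20.3
      vertex 3.0 0.5 20.3
      vertex 6.3 0.1 20.3
    endloop
  endfacet
  facet normal 0.0000 0.0000 1.0000
    outer loop
      vertex 10.0 7.8 20.3
      vertex 6.3 0.1 20.3
      vertex 9.1 1.7 20.3
    endloop
  endfacet
  facet normal 0.0000 0.0000 1.0000
    outer loop
      vertex 10.0 7.8 20.3
      vertex 9.1 1.7 20.3
      vertex 10.6 4.6 20.3
    endloop
  endfacet
  facet normal 0.6919 0.7220 0.0000
    outer loop
      vertex 10.0 7.8 0.0
      vertex 7.6 10.1 0.0
      vertex 7.6 10.1 20.3
    endloop
  endfacet
  facet normal 0.6919 0.7220 0.0000
    outer loop
      vertex 10.0 7.8 0.0
      vertex 7.6 10.1 20.3
      vertex 10.0 7.8 20.3
    endloop
  endfacet
  facet normal 0.1203 0.9927 0.0000
    outer loop
      vertex 7.6 10.1 0.0
      vertex 4.3 10.5 0.0
      vertex 4.3 10.5 20.3
    endloop
  endfacet
  facet normal 0.1203 0.9927 0.0000
    outer loop
      vertex 7.6 10.1 0.0
      vertex 4.3 10.5 20.3
      vertex 7.6 10.1 20.3
    endloop
  endfacet
  facet normal -0.4961 0.8682 0.0000
    outer loop
      vertex 4.3 10.5 0.0
      vertex 1.5 8.9 0.0
      vertex 1.5 8.9 20.3
    endloop
  endfacet
  facet normal -0.4961 0.8682 0.0000
    outer loop
      vertex 4.3 10.5 0.0
      vertex 1.5 8.9 20.3
      vertex 4.3 10.5 20.3
    endloop
  endfacet
  facet normal -0.8882 0.4594 0.0000
    outer loop
      vertex 1.5 8.9 0.0
      vertex 0.0 6.0 0.0
      vertex 0.0 6.0 20.3
    endloop
  endfacet
  facet normal -0.8882 0.4594 0.0000
    outer loop
      vertex 1.5 8.9 0.0
      vertex 0.0 6.0 20.3
      vertex 1.5 8.9 20.3
    endloop
  endfacet
  facet normal -0.9829 -0.1843 0.0000
    outer loop
      vertex 0.0 6.0 0.0
      vertex 0.6 2.8 0.0
      vertex 0.6 2.8 20.3
    endloop
  endfacet
  facet normal -0.9829 -0.1843 0.0000
    outer loop
      vertex 0.0 6.0 0.0
      vertex 0.6 2.8 20.3
      vertex 0.0 6.0 20.3
    endloop
  endfacet
  facet normal -0.6919 -0.7220 0.0000
    outer loop
      vertex 0.6 2.8 0.0
      vertex 3.0 0.5 0.0
      vertex 3.0 0.5 20.3
    endloop
  endfacet
  facet normal -0.6919 -0.7220 0.0000
    outer loop
      vertex 0.6 2.8 0.0
      vertex 3.0 0.5 20.3
      vertex 0.6 2.8 20.3
    endloop
  endfacet
  facet normal -0.1203 -0.9927 0.0000
    outer loop
      vertex 3.0 0.5 0.0
      vertex 6.3 0.1 0.0
      vertex 6.3 0.1 20.3
    endloop
  endfacet
  facet normal -0.1203 -0.9927 0.0000
    outer loop
      vertex 3.0 0.5 0.0
      vertex 6.3 0.1 20.3
      vertex 3.0 0.5 20.3
    endloop
  endfacet
  facet normal 0.4961 -0.8682 0.0000
    outer loop
      vertex 6.3 0.1 0.0
      vertex 9.1 1.7 0.0
      vertex 9.1 1.7 20.3
    endloop
  endfacet
  facet normal 0.4961 -0.8682 0.0000
    outer loop
      vertex 6.3 0.1 0.0
      vertex 9.1 1.7 20.3
      vertex 6.3 0.1 20.3
    endloop
  endfacet
  facet normal 0.8882 -0.4594 0.0000
    outer loop
      vertex 9.1 1.7 0.0
      vertex 10.6 4.6 0.0
      vertex 10.6 4.6 20.3
    endloop
  endfacet
  facet normal 0.8882 -0.4594 0.0000
    outer loop
      vertex 9.1 1.7 0.0
      vertex 10.6 4.6 20.3
      vertex 9.1 1.7 20.3
    endloop
  endfacet
  facet normal 0.9829 0.1843 0.0000
    outer loop
      vertex 10.6 4.6 0.0
      vertex 10.0 7.8 0.0
      vertex 10.0 7.8 20.3
    endloop
  endfacet
  facet normal 0.9829 0.1843 0.0000
    outer loop
      vertex 10.6 4.6 0.0
      vertex 10.0 7.8 20.3
      vertex 10.6 4.6 20.3
    endloop
  endfacet
endsolid part

The G0 Z moves step by Δz≈2.9 mm. Every layer's G1 loop is the same polygon, so the solid is a straight extrusion of it from z=0 to z≈20.3. Closing with flat bottom and top caps and triangulating gives 36 facets — a regular 10-sided prism (a cylinder approximated with 10 flat sides), circumscribed radius ≈ 5.3 mm, height ≈ 20.3 mm.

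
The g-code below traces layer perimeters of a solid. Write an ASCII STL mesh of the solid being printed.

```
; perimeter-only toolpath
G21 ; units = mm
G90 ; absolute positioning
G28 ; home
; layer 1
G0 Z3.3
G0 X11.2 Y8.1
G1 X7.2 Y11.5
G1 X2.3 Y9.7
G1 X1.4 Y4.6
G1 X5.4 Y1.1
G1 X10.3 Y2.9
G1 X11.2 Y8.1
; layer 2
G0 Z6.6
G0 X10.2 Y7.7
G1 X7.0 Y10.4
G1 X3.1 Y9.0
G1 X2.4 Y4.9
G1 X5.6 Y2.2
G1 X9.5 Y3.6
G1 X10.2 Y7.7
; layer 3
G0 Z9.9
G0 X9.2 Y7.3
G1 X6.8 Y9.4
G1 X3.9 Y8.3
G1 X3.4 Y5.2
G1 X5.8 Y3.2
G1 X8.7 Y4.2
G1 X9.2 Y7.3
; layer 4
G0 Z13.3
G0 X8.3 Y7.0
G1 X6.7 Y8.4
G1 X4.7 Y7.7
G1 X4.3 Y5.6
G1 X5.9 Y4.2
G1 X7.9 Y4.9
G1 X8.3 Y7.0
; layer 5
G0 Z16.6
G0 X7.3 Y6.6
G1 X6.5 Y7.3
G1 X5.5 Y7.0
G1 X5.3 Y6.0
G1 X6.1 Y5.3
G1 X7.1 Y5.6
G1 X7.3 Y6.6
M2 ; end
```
solid part
  facet normal 0.0000 0.0000 -1.0000
    outer loop
      vertex 1.5 10.4 0.0
      vertex 7.4 12.5 0.0
      vertex 12.2 8.4 0.0
    endloop
  endfacet
  facet normal 0.0000 0.0000 -1.0000
    outer loop
      vertex 0.4 4.2 0.0
      vertex 1.5 10.4 0.0
      vertex 12.2 8.4 0.0
    endloop
  endfacet
  facet normal 0.0000 0.0000 -1.0000
    outer loop
      vertex 5.2 0.1 0.0
      vertex 0.4 4.2 0.0
      vertex 12.2 8.4 0.0
    endloop
  endfacet
  facet normal 0.0000 0.0000 -1.0000
    outer loop
      vertex 11.1 2.2 0.0
      vertex 5.2 0.1 0.0
      vertex 12.2 8.4 0.0
    endloop
  endfacet
  facet normal 0.6266 0.7336 0.2632
    outer loop
      vertex 12.2 8.4 0.0
      vertex 7.4 12.5 0.0
      vertex 6.3 6.3 19.9
    endloop
  endfacet
  facet normal -0.3233 0.9084 0.2651
    outer loop
      vertex 7.4 12.5 0.0
      vertex 1.5 10.4 0.0
      vertex 6.3 6.3 19.9
    endloop
  endfacet
  facet normal -0.9497 0.1685 0.2638
    outer loop
      vertex 1.5 10.4 0.0
      vertex 0.4 4.2 0.0
      vertex 6.3 6.3 19.9
    endloop
  endfacet
  facet normal -0.6266 -0.7336 0.2632
    outer loop
      vertex 0.4 4.2 0.0
      vertex 5.2 0.1 0.0
      vertex 6.3 6.3 19.9
    endloop
  endfacet
  facet normal 0.3233 -0.9084 0.2651
    outer loop
      vertex 5.2 0.1 0.0
      vertex 11.1 2.2 0.0
      vertex 6.3 6.3 19.9
    endloop
  endfacet
  facet normal 0.9497 -0.1685 0.2638
    outer loop
      vertex 11.1 2.2 0.0
      vertex 12.2 8.4 0.0
      vertex 6.3 6.3 19.9
    endloop
  endfacet
endsolid part

The G0 Z moves step by Δz≈3.3 mm. The G1 loops shrink linearly with z, so the solid tapers from its base footprint up to z≈19.9. Closing with a flat bottom cap and the tapered top and triangulating gives 10 facets — a regular 6-sided pyramid, base circumscribed radius ≈ 6.3 mm, apex at z ≈ 19.9 mm.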